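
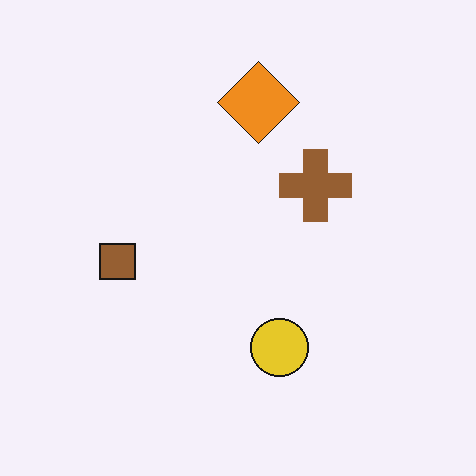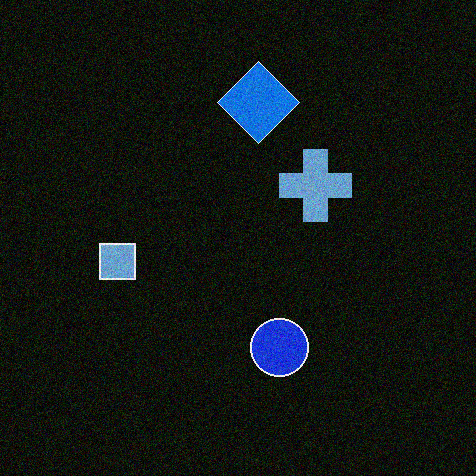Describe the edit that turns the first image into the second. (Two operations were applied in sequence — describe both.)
It was color-inverted (negative), then degraded with moderate additive noise.

The light background has become dark and every shape's color is its complement — a photographic negative. Random speckle covers the whole image, including the flat background.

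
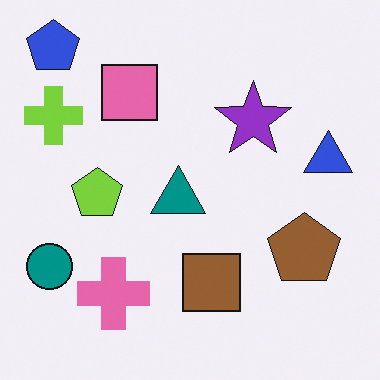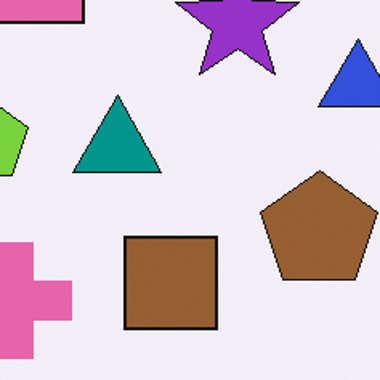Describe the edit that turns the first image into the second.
Cropped slightly and scaled back up.

The visible shapes are larger and the field of view is narrower; shapes near the original edges may be partly or wholly outside the frame — a crop-and-rescale.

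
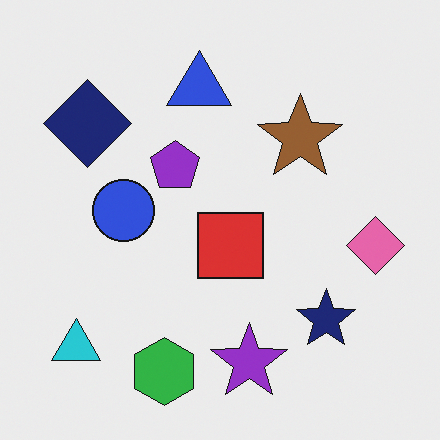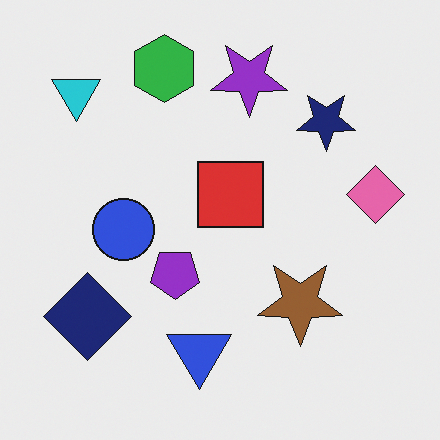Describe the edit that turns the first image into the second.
The transformation is: flipped vertically (top ↔ bottom).

The green hexagon is in the bottom of the first image and the top of the second — shapes on opposite sides of the horizontal midline have swapped in a mirror flip.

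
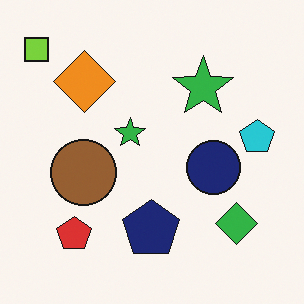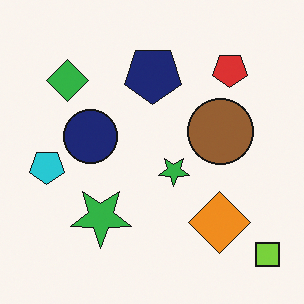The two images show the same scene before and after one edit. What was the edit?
It was rotated 180°.

The lime square sits in the top-left of the first image and the bottom-right of the second — consistent with a whole-image 180° rotation.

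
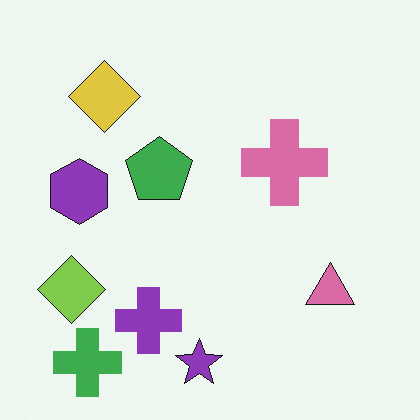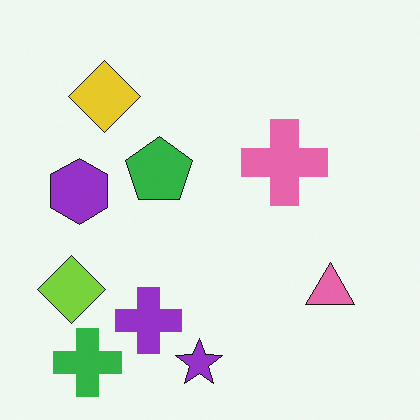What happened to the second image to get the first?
This is the original image slightly desaturated.

All colors are more muted and greyish — a global saturation change.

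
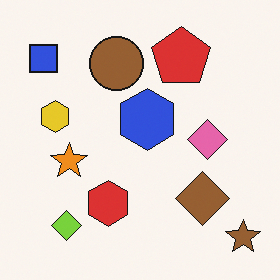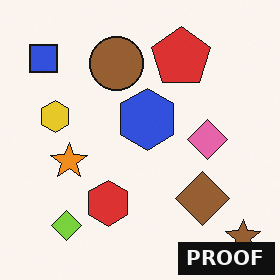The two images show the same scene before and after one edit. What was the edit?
It was watermarked with the text "PROOF" in the lower-right corner.

A dark label reading "PROOF" appears in the lower-right corner.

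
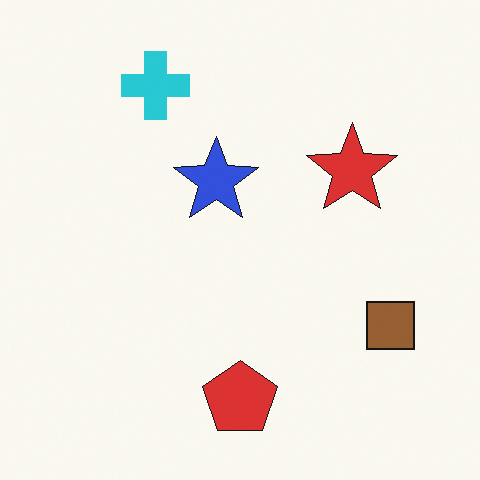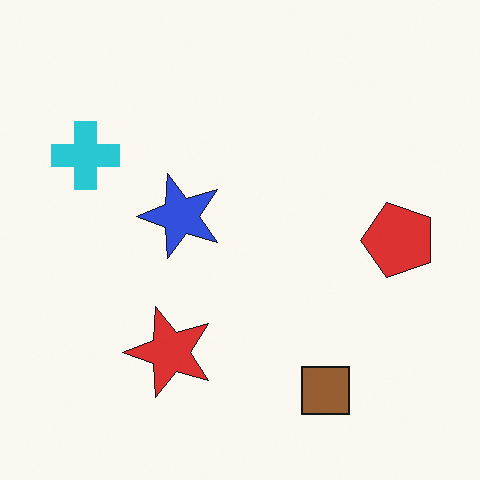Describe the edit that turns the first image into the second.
Transposed (reflected across the top-left ↔ bottom-right diagonal).

Shapes have swapped their row and column positions — what was in the top-right is now in the bottom-left — a diagonal reflection.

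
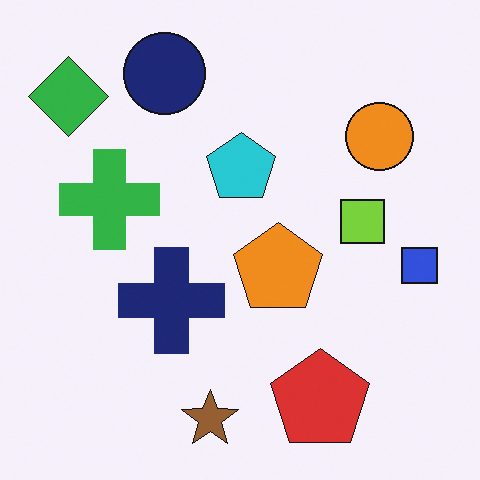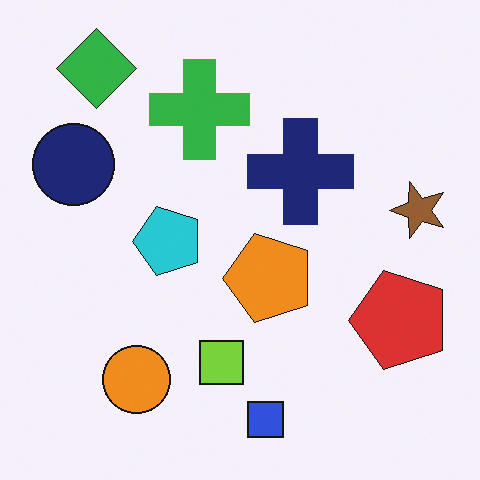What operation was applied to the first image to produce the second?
It was transposed (reflected across the top-left ↔ bottom-right diagonal).

Shapes have swapped their row and column positions — what was in the top-right is now in the bottom-left — a diagonal reflection.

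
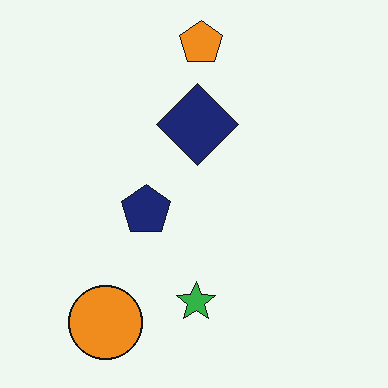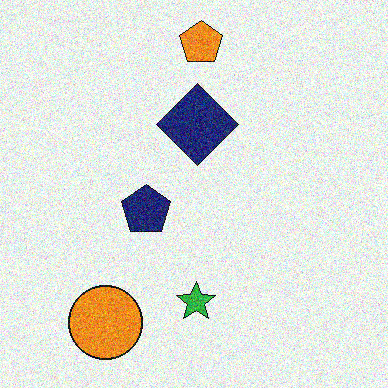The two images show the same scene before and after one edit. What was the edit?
It was degraded with visible gaussian noise.

Random speckle covers the whole image, including the flat background.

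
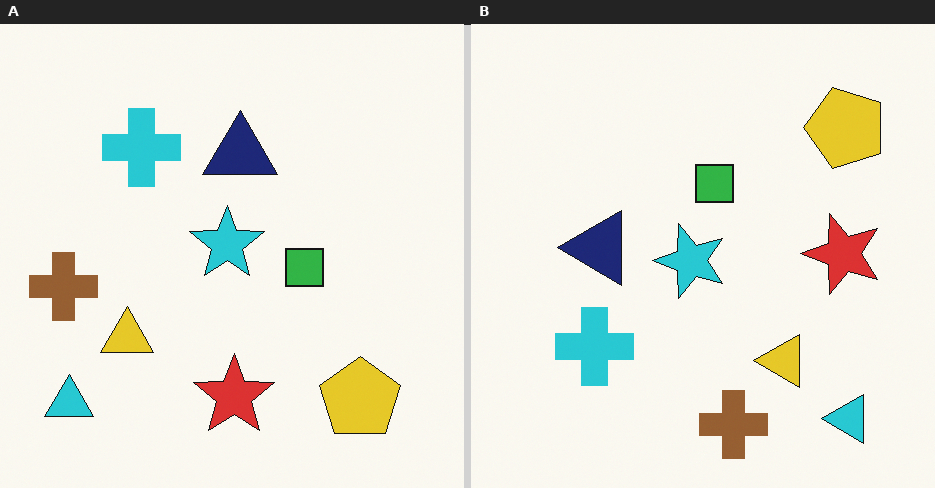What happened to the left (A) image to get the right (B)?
Rotated 90° counter-clockwise.

The cyan triangle sits in the bottom-left of the left (A) image and the bottom-right of the right (B) — consistent with a whole-image 90° counter-clockwise rotation.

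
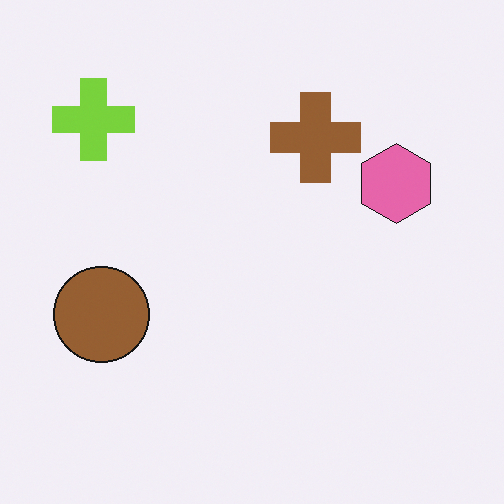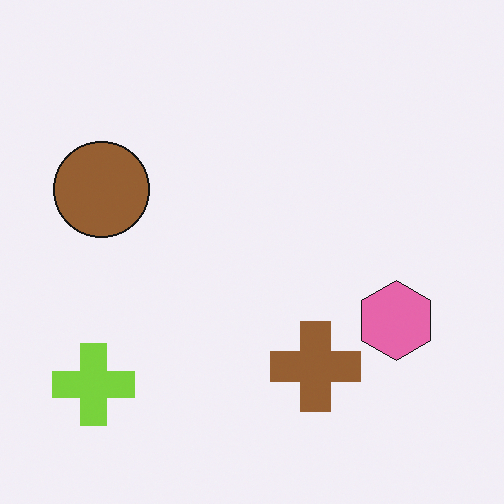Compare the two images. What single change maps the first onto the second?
The image was flipped vertically (top ↔ bottom).

The lime cross is in the top-left of the first image and the bottom-left of the second — shapes on opposite sides of the horizontal midline have swapped in a mirror flip.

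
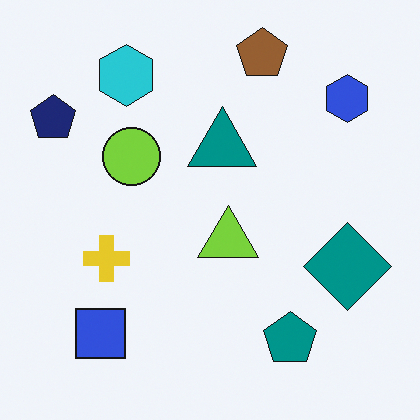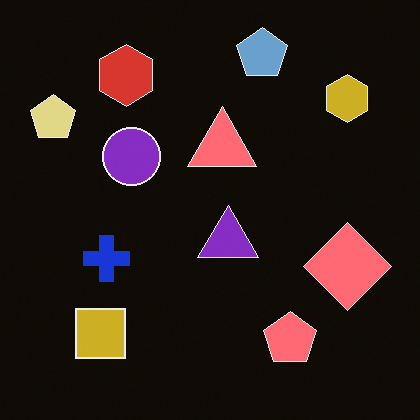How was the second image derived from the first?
Color-inverted (negative).

The light background has become dark and every shape's color is its complement — a photographic negative.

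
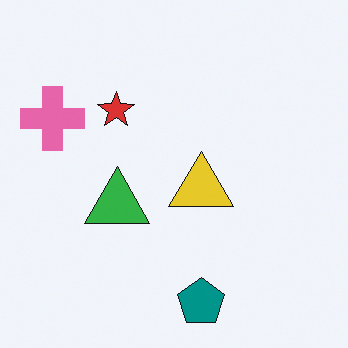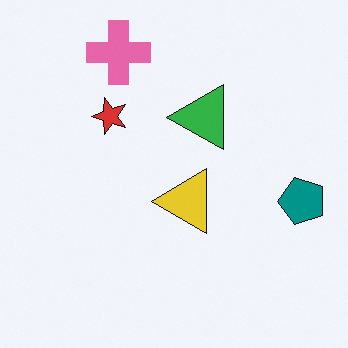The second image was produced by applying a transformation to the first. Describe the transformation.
Transposed (reflected across the top-left ↔ bottom-right diagonal).

Shapes have swapped their row and column positions — what was in the top-right is now in the bottom-left — a diagonal reflection.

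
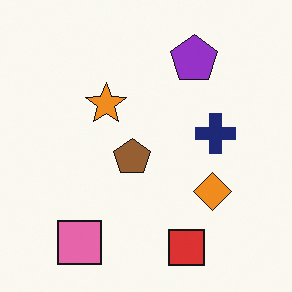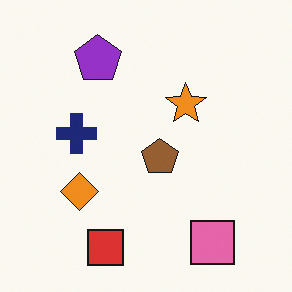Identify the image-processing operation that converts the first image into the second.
This is the original image flipped horizontally (left ↔ right).

The navy cross is in the right of the first image and the left of the second — shapes on opposite sides of the vertical midline have swapped in a mirror flip.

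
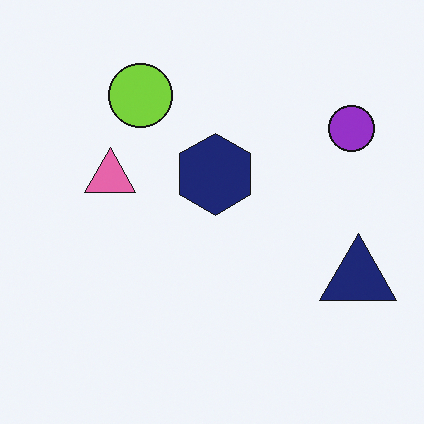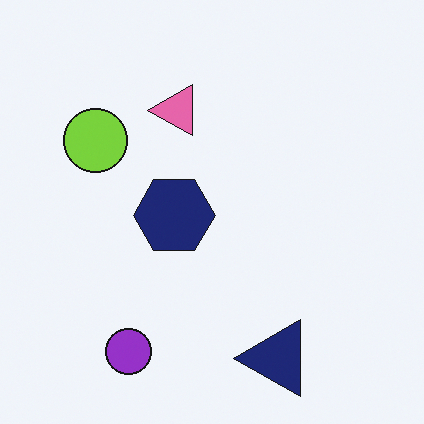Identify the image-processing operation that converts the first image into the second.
The second image is the first transposed (reflected across the top-left ↔ bottom-right diagonal).

Shapes have swapped their row and column positions — what was in the top-right is now in the bottom-left — a diagonal reflection.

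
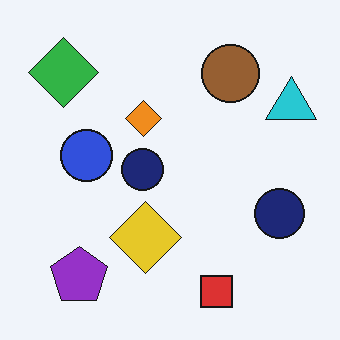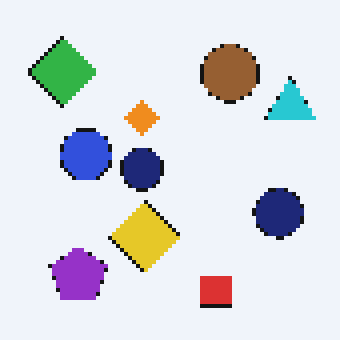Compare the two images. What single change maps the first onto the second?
Mildly pixelated.

Shapes are reduced to large square blocks; fine edges and outlines are lost — a downscale-then-upscale (mosaic) effect.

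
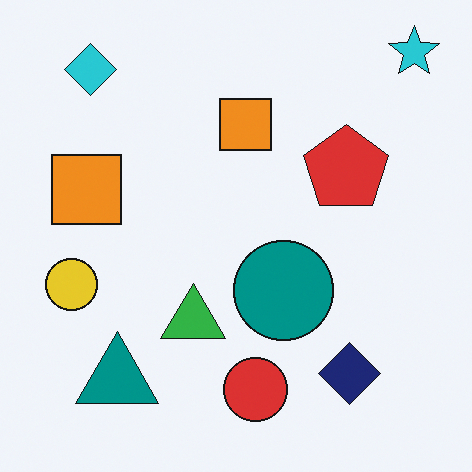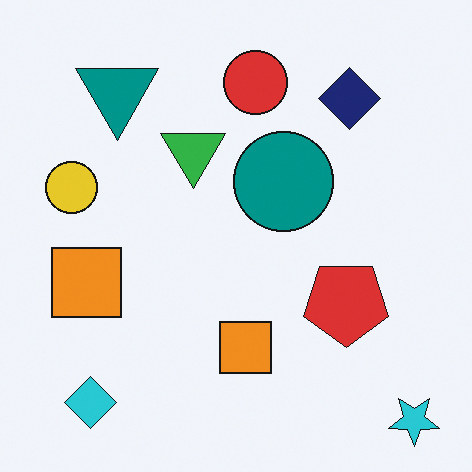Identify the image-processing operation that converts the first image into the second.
Flipped vertically (top ↔ bottom).

The cyan star is in the top-right of the first image and the bottom-right of the second — shapes on opposite sides of the horizontal midline have swapped in a mirror flip.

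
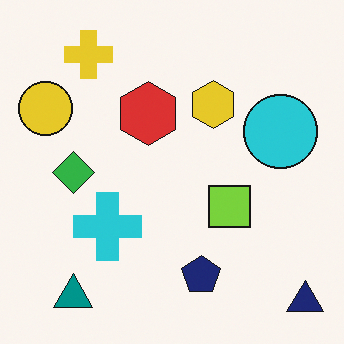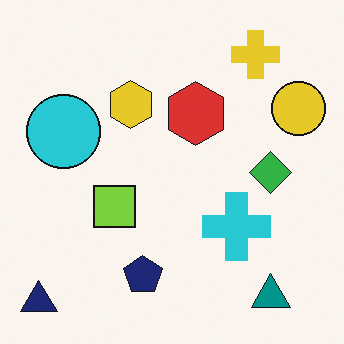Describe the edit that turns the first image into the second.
It was flipped horizontally (left ↔ right).

The navy triangle is in the bottom-right of the first image and the bottom-left of the second — shapes on opposite sides of the vertical midline have swapped in a mirror flip.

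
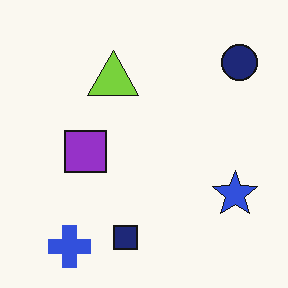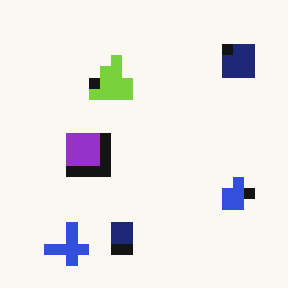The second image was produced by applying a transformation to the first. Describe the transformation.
It was coarsely pixelated.

Shapes are reduced to large square blocks; fine edges and outlines are lost — a downscale-then-upscale (mosaic) effect.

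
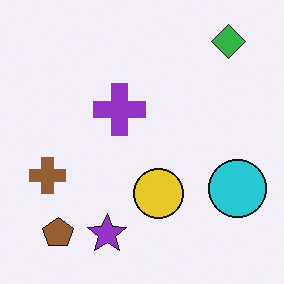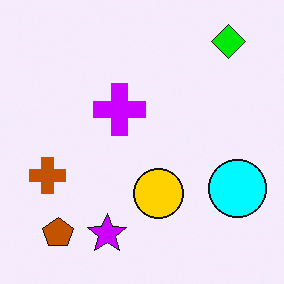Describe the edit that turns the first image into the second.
The second image is the first heavily oversaturated.

All colors are more vivid — a global saturation change.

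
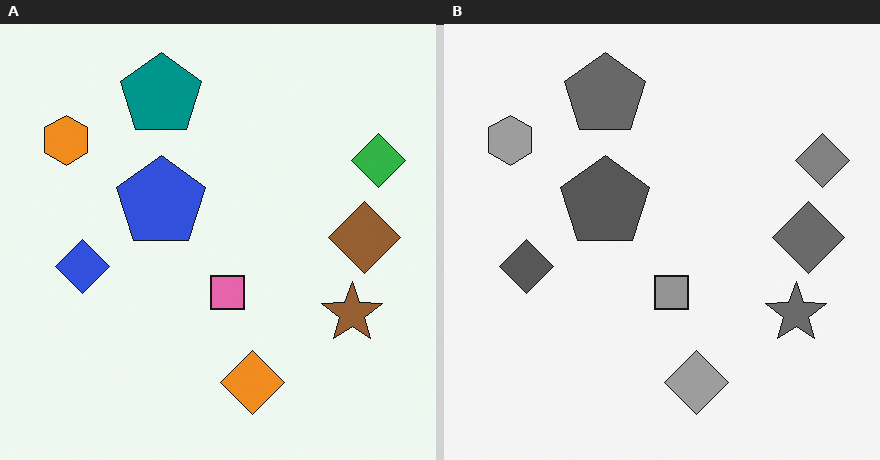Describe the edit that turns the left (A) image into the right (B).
Converted to grayscale.

All color is removed — every shape is now a shade of grey.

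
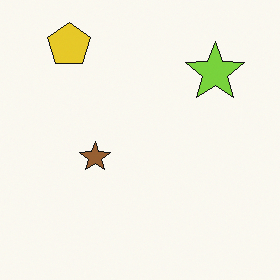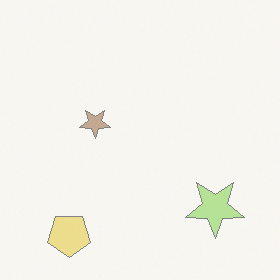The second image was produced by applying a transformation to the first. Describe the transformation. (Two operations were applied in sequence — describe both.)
Flipped vertically (top ↔ bottom), then washed out (contrast reduced).

The yellow pentagon is in the top-left of the first image and the bottom-left of the second — shapes on opposite sides of the horizontal midline have swapped in a mirror flip. Tones are pushed toward mid-grey across the whole image — a global contrast change.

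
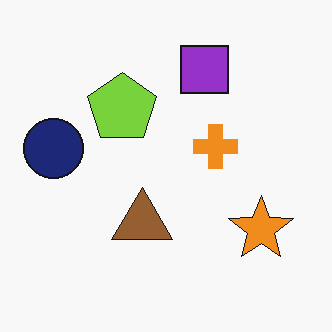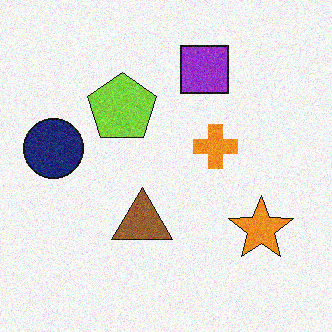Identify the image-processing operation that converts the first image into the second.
Degraded with moderate additive noise.

Random speckle covers the whole image, including the flat background.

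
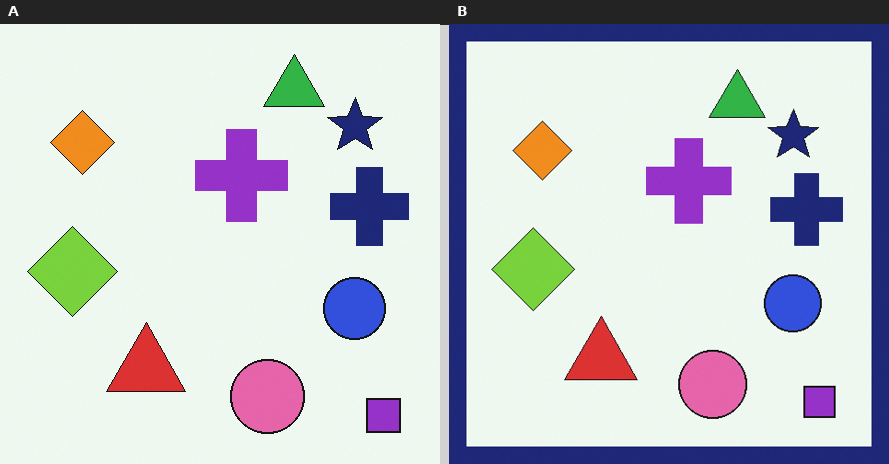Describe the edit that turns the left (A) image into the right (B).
The image was framed with a navy border.

A solid navy frame runs around the edge of the right (B) image, with the content slightly shrunk inside it.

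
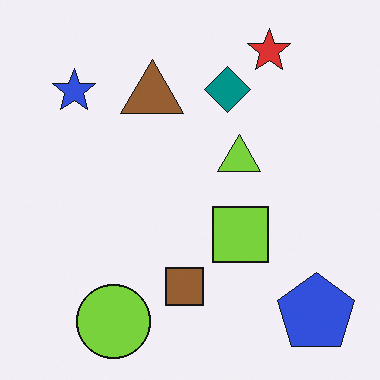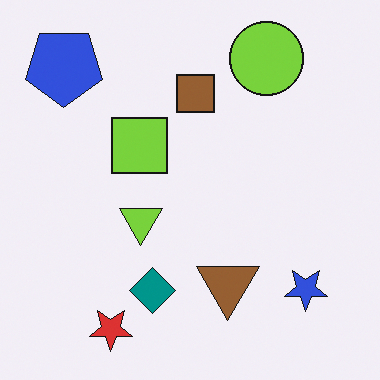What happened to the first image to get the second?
The image was rotated 180°.

The blue pentagon sits in the bottom-right of the first image and the top-left of the second — consistent with a whole-image 180° rotation.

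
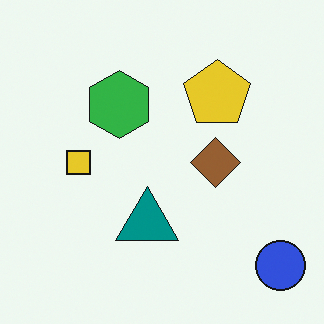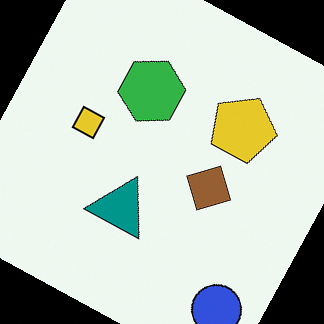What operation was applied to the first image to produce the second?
It was rotated clockwise by a moderate amount.

Every shape is tilted by the same angle and the image corners show triangular fill wedges — a whole-image rotation by a non-right angle.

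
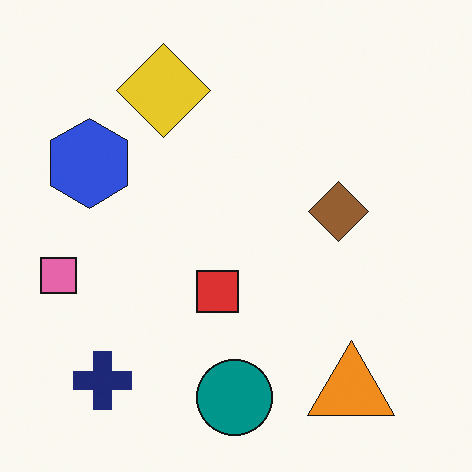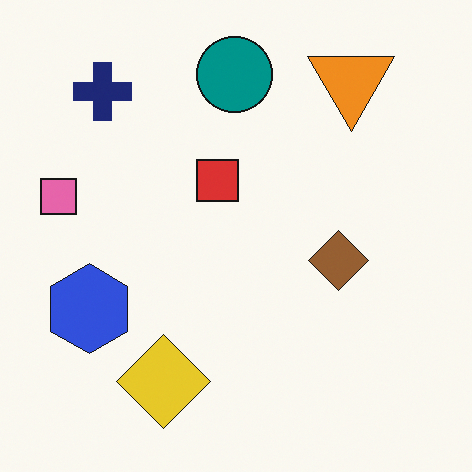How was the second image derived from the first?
It was flipped vertically (top ↔ bottom).

The teal circle is in the bottom of the first image and the top of the second — shapes on opposite sides of the horizontal midline have swapped in a mirror flip.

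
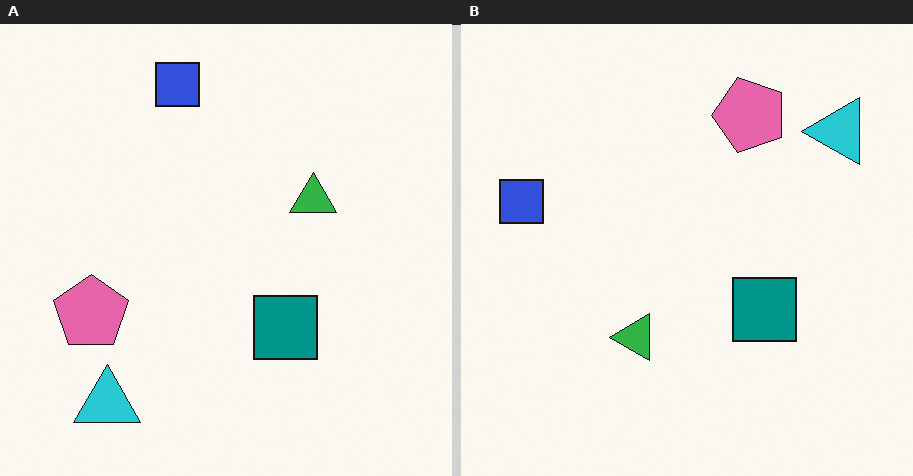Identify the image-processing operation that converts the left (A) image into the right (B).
The right (B) image is the left (A) transposed (reflected across the top-left ↔ bottom-right diagonal).

Shapes have swapped their row and column positions — what was in the top-right is now in the bottom-left — a diagonal reflection.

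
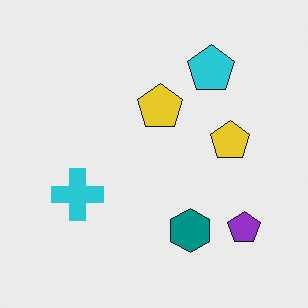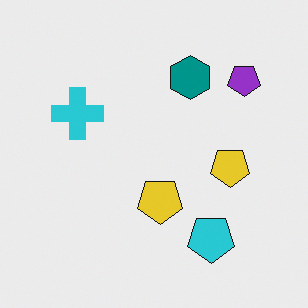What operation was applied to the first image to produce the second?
It was flipped vertically (top ↔ bottom).

The cyan pentagon is in the top-right of the first image and the bottom-right of the second — shapes on opposite sides of the horizontal midline have swapped in a mirror flip.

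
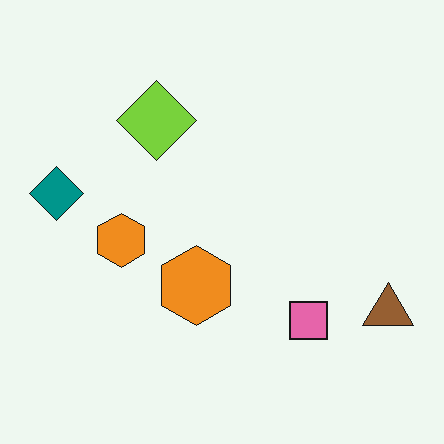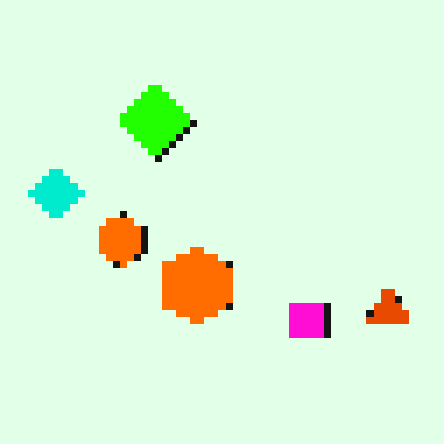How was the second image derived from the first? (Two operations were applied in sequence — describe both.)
This is the original image pixelated into visible square blocks, then made much more vivid (saturation change).

Shapes are reduced to large square blocks; fine edges and outlines are lost — a downscale-then-upscale (mosaic) effect. All colors are more vivid — a global saturation change.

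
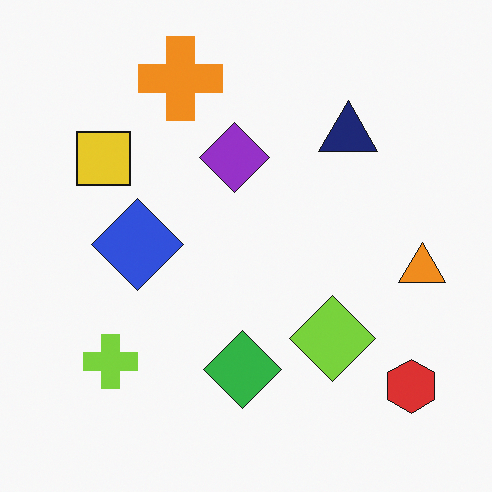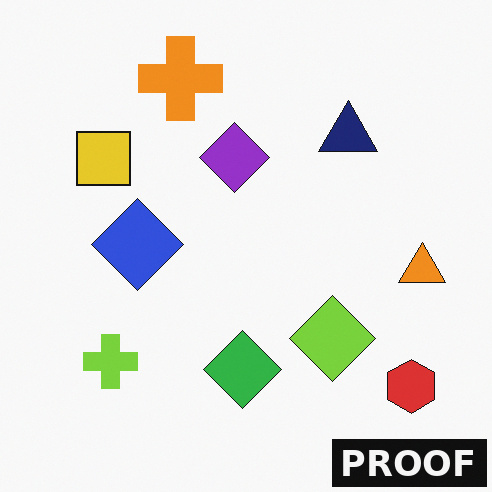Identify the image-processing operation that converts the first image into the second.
This is the original image watermarked with the text "PROOF" in the lower-right corner.

A dark label reading "PROOF" appears in the lower-right corner.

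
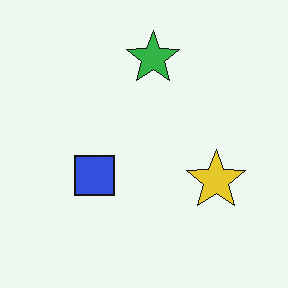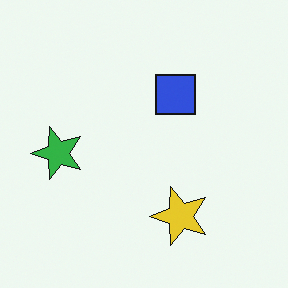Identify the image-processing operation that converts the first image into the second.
The image was transposed (reflected across the top-left ↔ bottom-right diagonal).

Shapes have swapped their row and column positions — what was in the top-right is now in the bottom-left — a diagonal reflection.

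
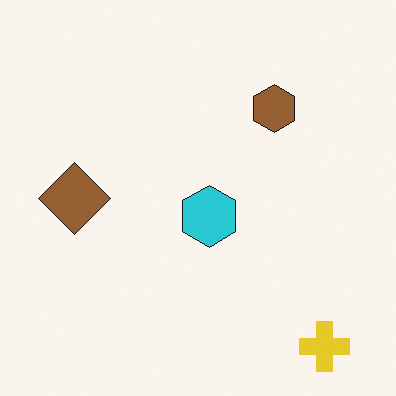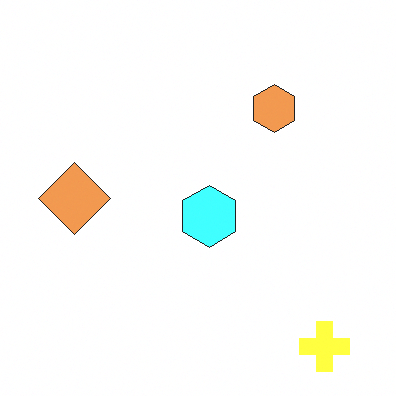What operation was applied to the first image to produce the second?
The image was substantially brightened.

Every pixel — background and shapes alike — is uniformly brightened.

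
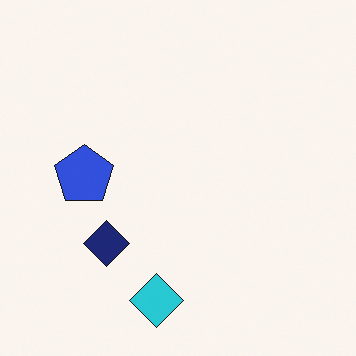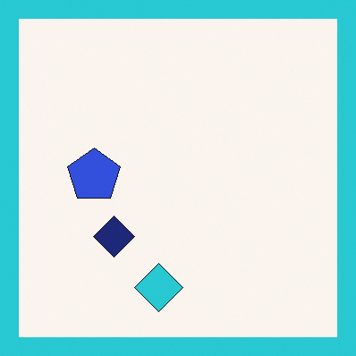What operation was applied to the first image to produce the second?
The image was framed with a cyan border.

A solid cyan frame runs around the edge of the second image, with the content slightly shrunk inside it.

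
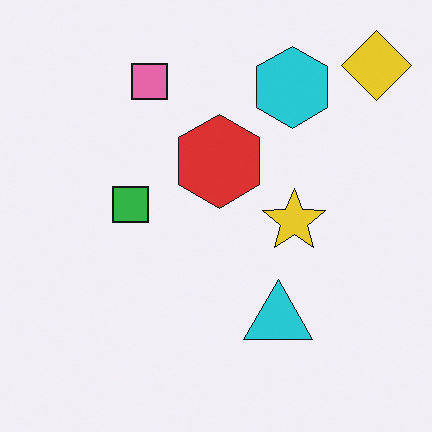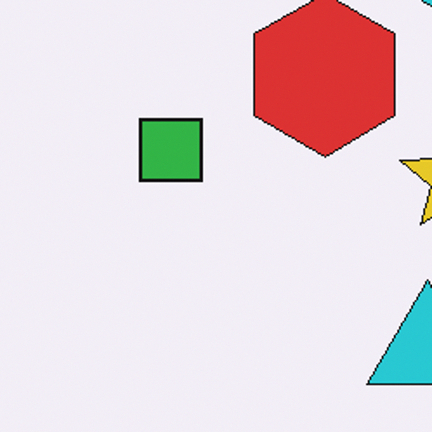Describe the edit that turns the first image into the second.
It was cropped tightly and scaled back up.

The visible shapes are larger and the field of view is narrower; shapes near the original edges may be partly or wholly outside the frame — a crop-and-rescale.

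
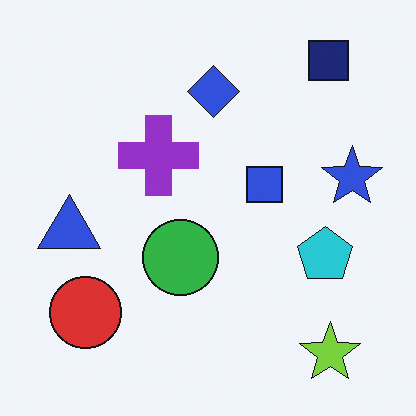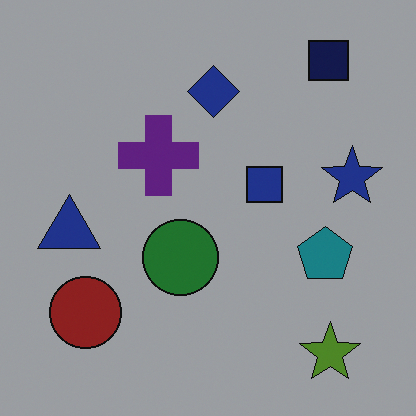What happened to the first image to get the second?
The image was substantially darkened.

Every pixel — background and shapes alike — is uniformly darkened.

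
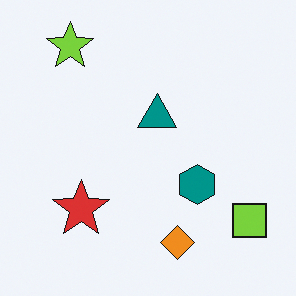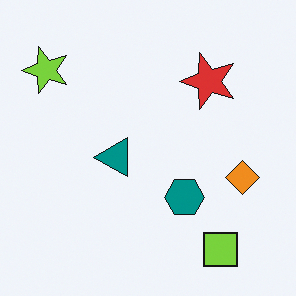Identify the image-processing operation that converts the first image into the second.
The second image is the first transposed (reflected across the top-left ↔ bottom-right diagonal).

Shapes have swapped their row and column positions — what was in the top-right is now in the bottom-left — a diagonal reflection.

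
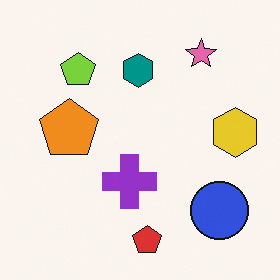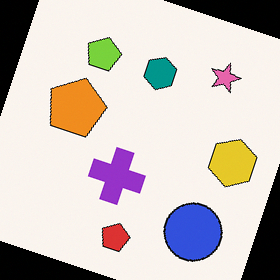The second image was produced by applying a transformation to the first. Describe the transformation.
Rotated clockwise by a moderate amount.

Every shape is tilted by the same angle and the image corners show triangular fill wedges — a whole-image rotation by a non-right angle.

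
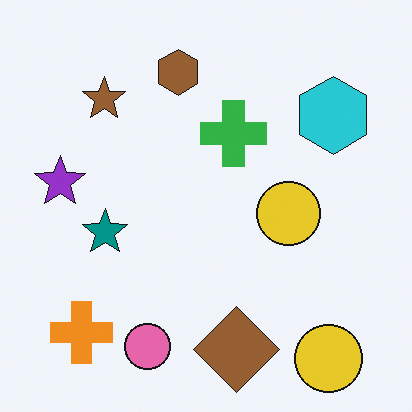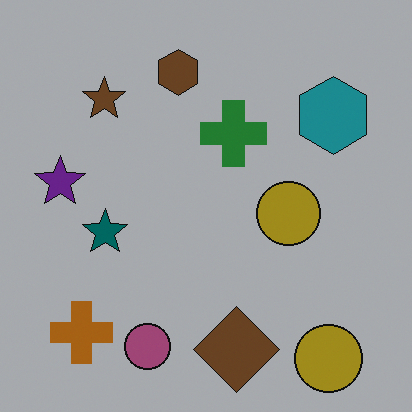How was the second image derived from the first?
The second image is the first darkened a lot.

Every pixel — background and shapes alike — is uniformly darkened.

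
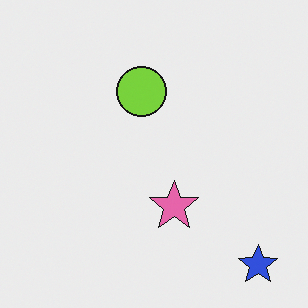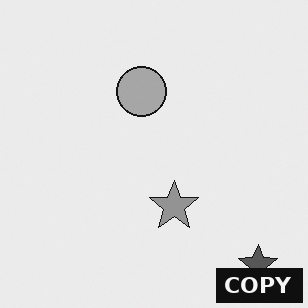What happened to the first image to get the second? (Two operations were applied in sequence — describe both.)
The transformation is: converted to grayscale, then watermarked with the text "COPY" in the lower-right corner.

All color is removed — every shape is now a shade of grey. A dark label reading "COPY" appears in the lower-right corner.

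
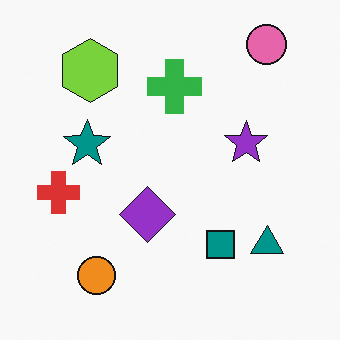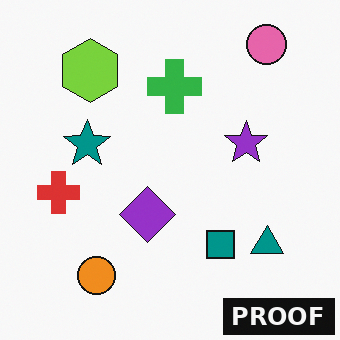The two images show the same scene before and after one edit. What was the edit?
It was watermarked with the text "PROOF" in the lower-right corner.

A dark label reading "PROOF" appears in the lower-right corner.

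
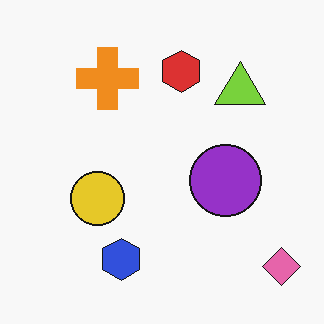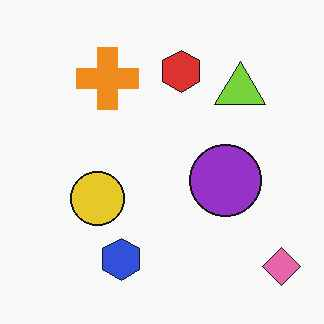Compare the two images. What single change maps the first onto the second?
The transformation is: given moderate JPEG compression.

Blocky 8×8 compression artifacts appear around shape edges and the flat background shows ringing — characteristic JPEG degradation.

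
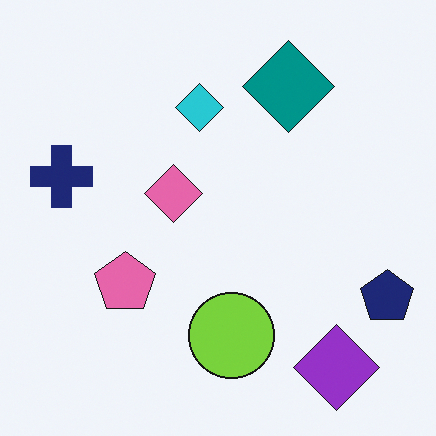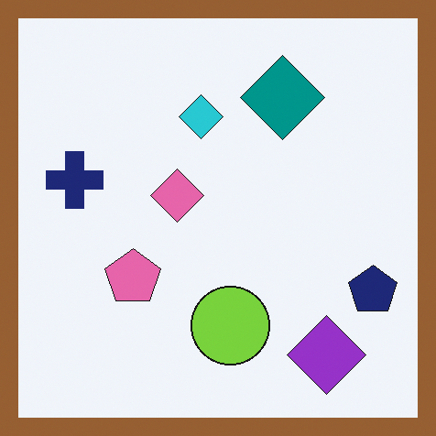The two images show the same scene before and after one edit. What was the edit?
Framed with a brown border.

A solid brown frame runs around the edge of the second image, with the content slightly shrunk inside it.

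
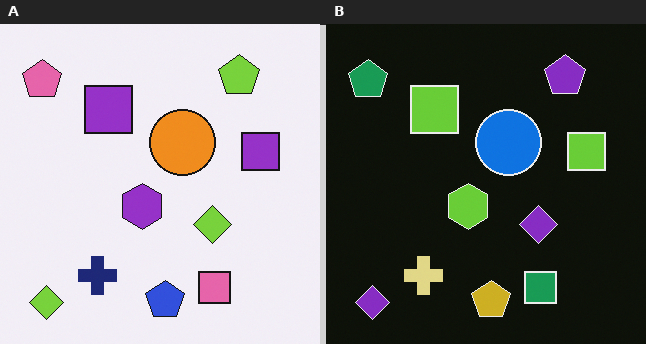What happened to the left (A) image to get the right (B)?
Color-inverted (negative).

The light background has become dark and every shape's color is its complement — a photographic negative.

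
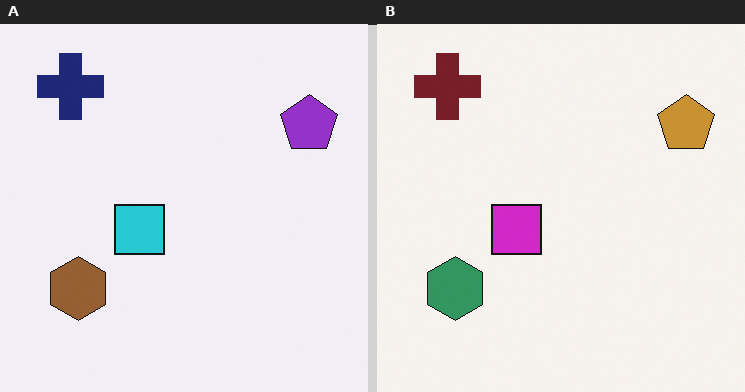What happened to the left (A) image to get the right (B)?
The right (B) image is the left (A) hue-shifted noticeably.

Every shape's color has rotated by the same amount around the hue wheel — a uniform hue shift.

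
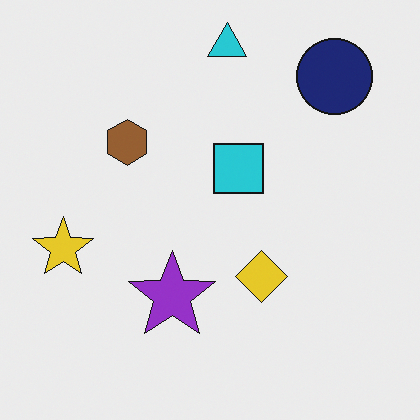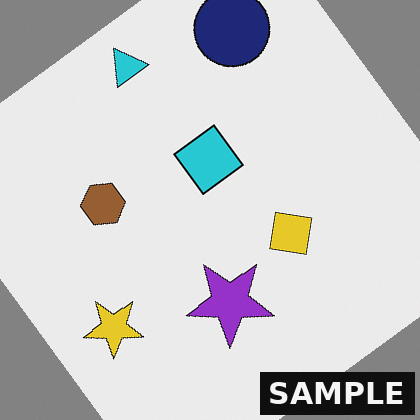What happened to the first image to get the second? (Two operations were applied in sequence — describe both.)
Rotated counter-clockwise by a large amount — several tens of degrees, then watermarked with the text "SAMPLE" in the lower-right corner.

Every shape is tilted by the same angle and the image corners show triangular fill wedges — a whole-image rotation by a non-right angle. A dark label reading "SAMPLE" appears in the lower-right corner.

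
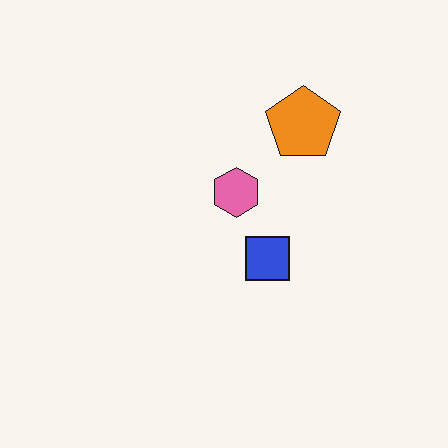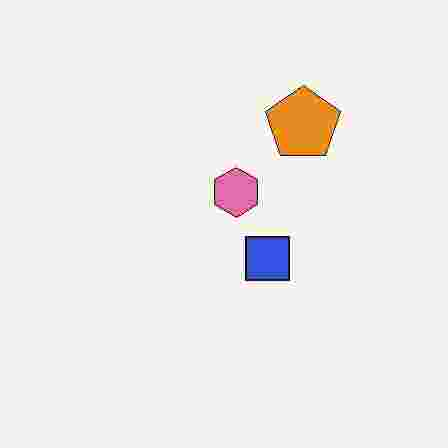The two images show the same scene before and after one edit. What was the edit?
The transformation is: degraded with heavy JPEG compression.

Blocky 8×8 compression artifacts appear around shape edges and the flat background shows ringing — characteristic JPEG degradation.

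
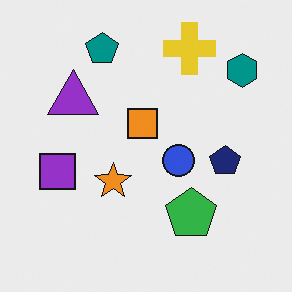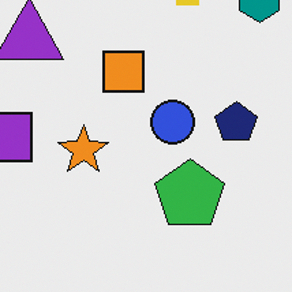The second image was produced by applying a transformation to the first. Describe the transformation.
Cropped to a modestly smaller region and rescaled.

The visible shapes are larger and the field of view is narrower; shapes near the original edges may be partly or wholly outside the frame — a crop-and-rescale.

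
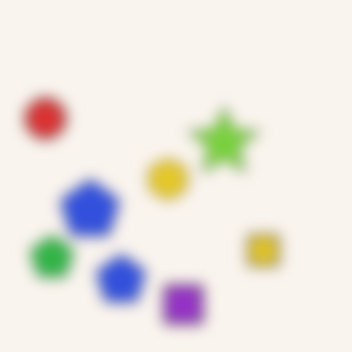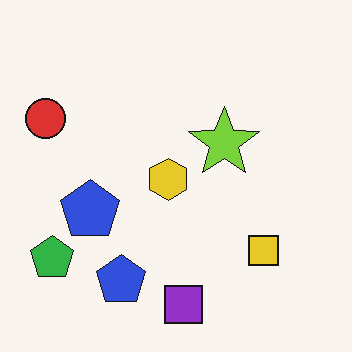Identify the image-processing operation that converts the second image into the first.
Strongly gaussian-blurred.

Shape edges and outlines are uniformly softened across the whole image.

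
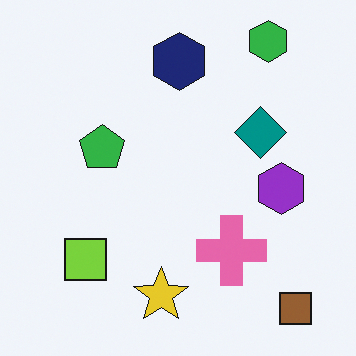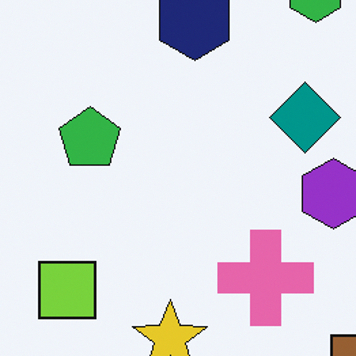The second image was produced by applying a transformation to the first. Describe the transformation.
This is the original image cropped to a modestly smaller region and rescaled.

The visible shapes are larger and the field of view is narrower; shapes near the original edges may be partly or wholly outside the frame — a crop-and-rescale.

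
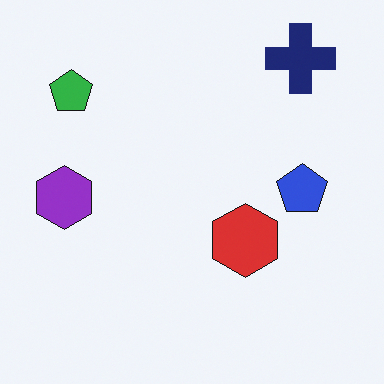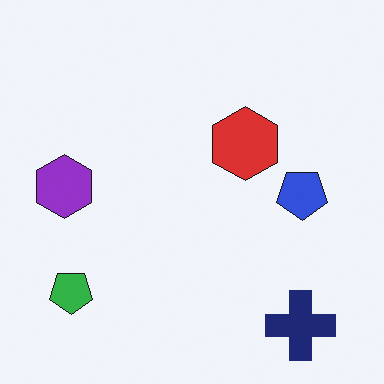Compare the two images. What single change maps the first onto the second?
The second image is the first flipped vertically (top ↔ bottom).

The navy cross is in the top-right of the first image and the bottom-right of the second — shapes on opposite sides of the horizontal midline have swapped in a mirror flip.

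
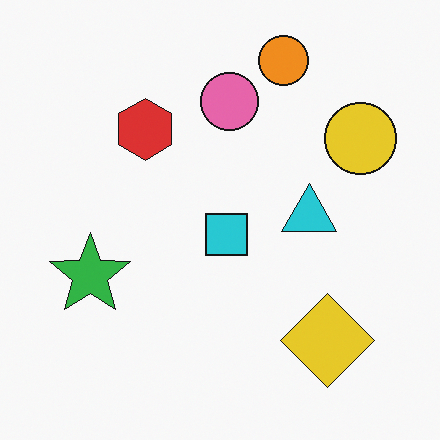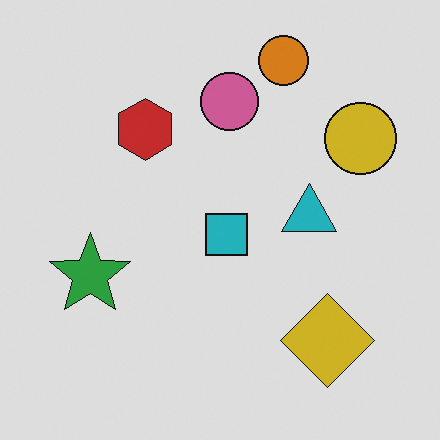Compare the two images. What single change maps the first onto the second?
This is the original image darkened a little.

Every pixel — background and shapes alike — is uniformly darkened.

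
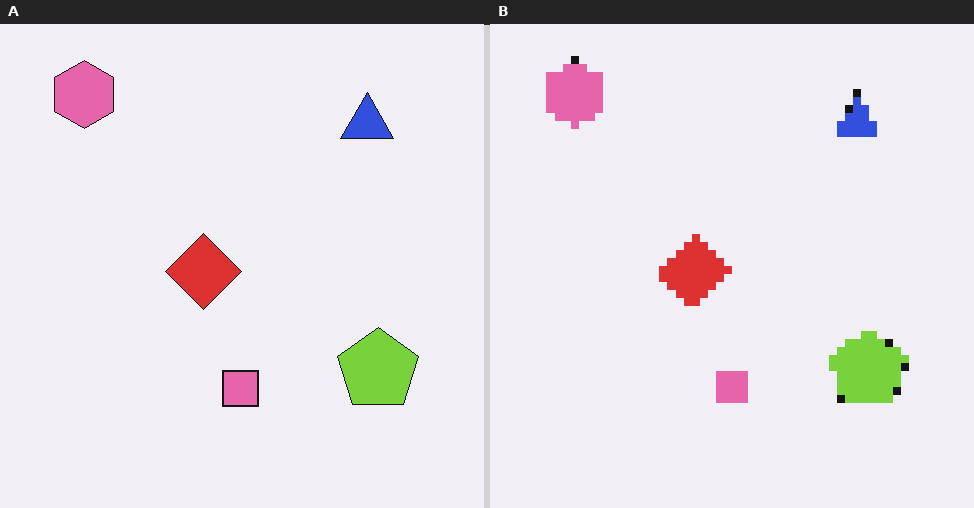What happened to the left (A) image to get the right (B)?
This is the original image pixelated into visible square blocks.

Shapes are reduced to large square blocks; fine edges and outlines are lost — a downscale-then-upscale (mosaic) effect.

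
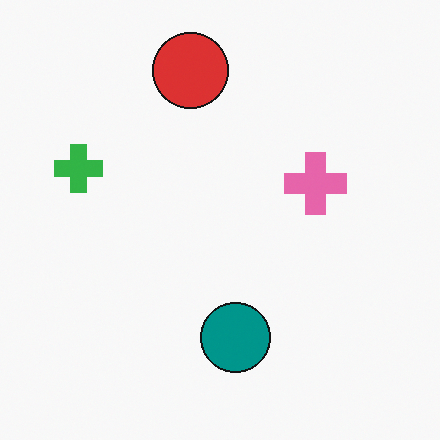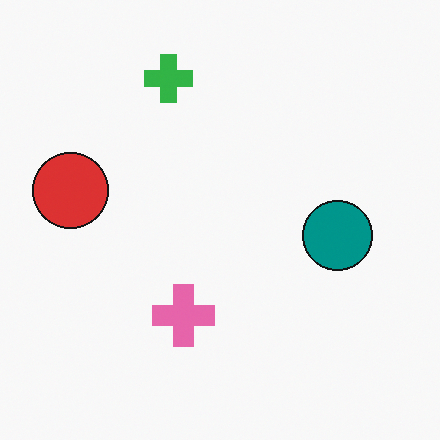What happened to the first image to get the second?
It was transposed (reflected across the top-left ↔ bottom-right diagonal).

Shapes have swapped their row and column positions — what was in the top-right is now in the bottom-left — a diagonal reflection.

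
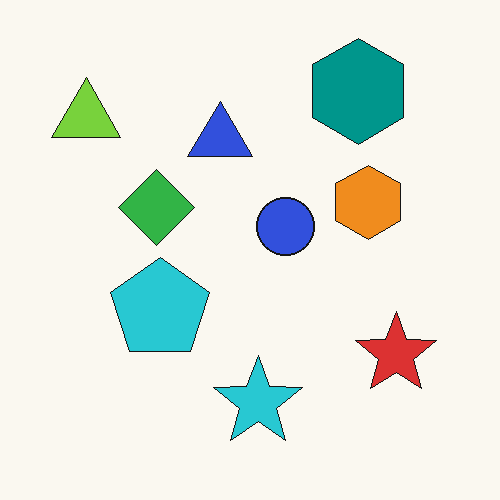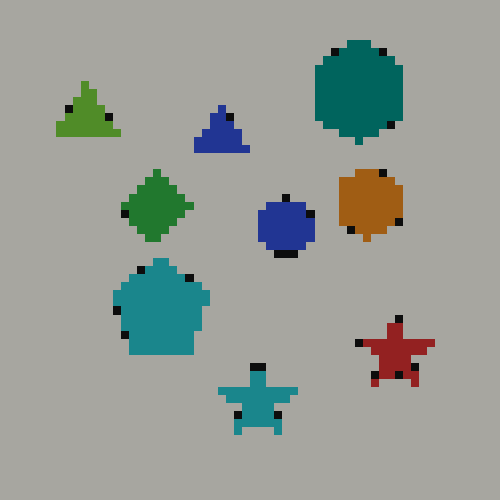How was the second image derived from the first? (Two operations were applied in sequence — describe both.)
This is the original image noticeably darkened, then pixelated into visible square blocks.

Every pixel — background and shapes alike — is uniformly darkened. Shapes are reduced to large square blocks; fine edges and outlines are lost — a downscale-then-upscale (mosaic) effect.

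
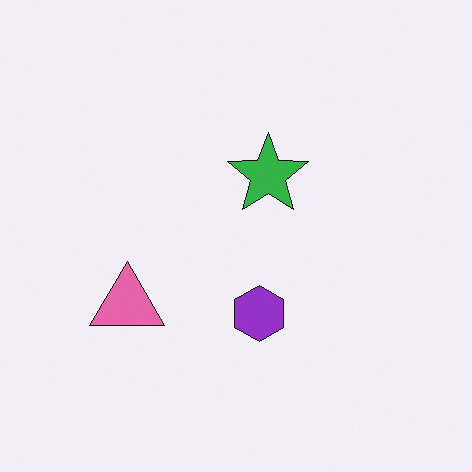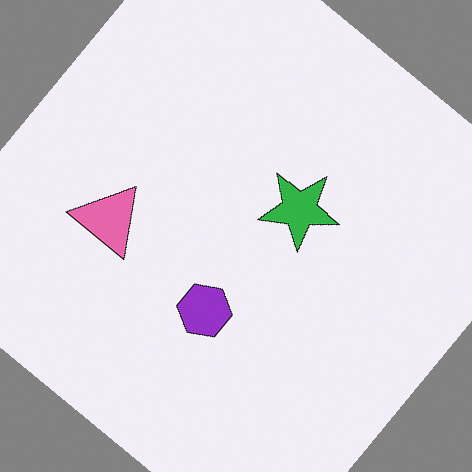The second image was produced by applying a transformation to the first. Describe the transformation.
This is the original image rotated clockwise by a large amount — several tens of degrees.

Every shape is tilted by the same angle and the image corners show triangular fill wedges — a whole-image rotation by a non-right angle.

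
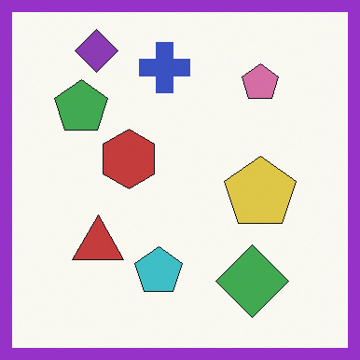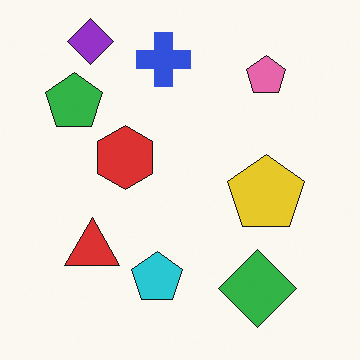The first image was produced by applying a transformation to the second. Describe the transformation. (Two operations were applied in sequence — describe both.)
This is the original image slightly desaturated, then framed with a purple border.

All colors are more muted and greyish — a global saturation change. A solid purple frame runs around the edge of the first image, with the content slightly shrunk inside it.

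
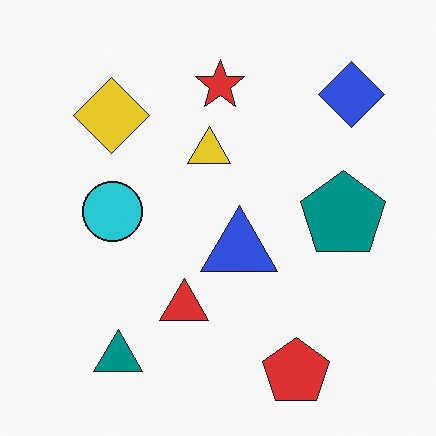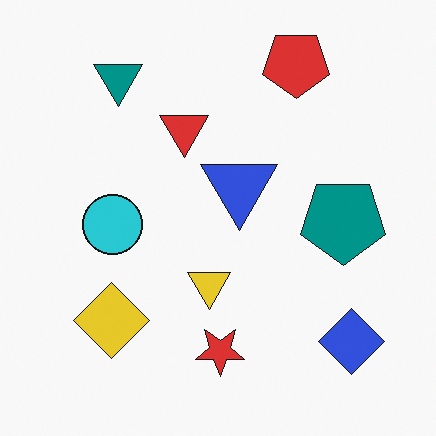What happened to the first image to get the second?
Flipped vertically (top ↔ bottom).

The red pentagon is in the bottom-right of the first image and the top-right of the second — shapes on opposite sides of the horizontal midline have swapped in a mirror flip.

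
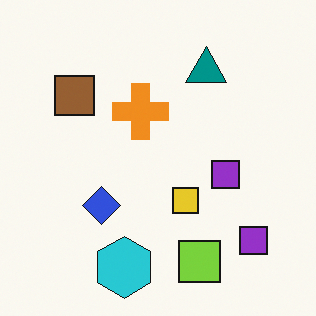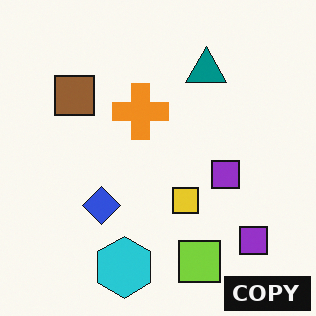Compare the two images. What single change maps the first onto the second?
This is the original image watermarked with the text "COPY" in the lower-right corner.

A dark label reading "COPY" appears in the lower-right corner.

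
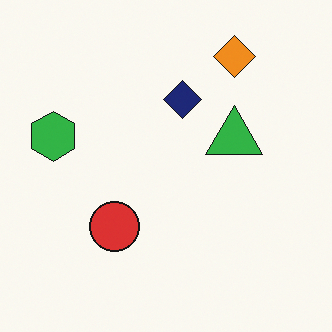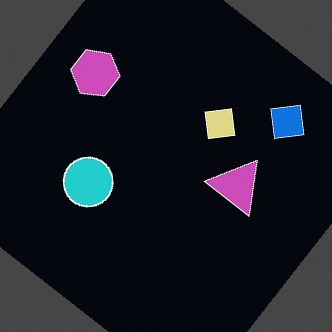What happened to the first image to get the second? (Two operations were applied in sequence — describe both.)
It was color-inverted (negative), then rotated clockwise by a large amount — several tens of degrees.

The light background has become dark and every shape's color is its complement — a photographic negative. Every shape is tilted by the same angle and the image corners show triangular fill wedges — a whole-image rotation by a non-right angle.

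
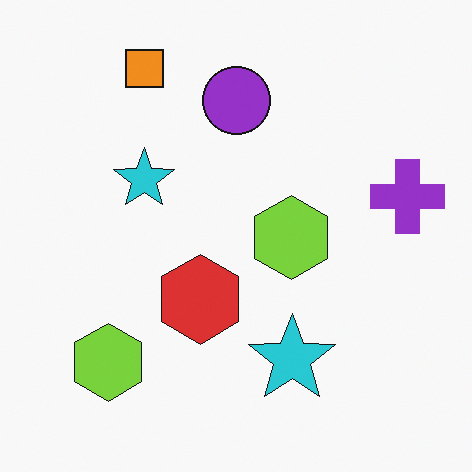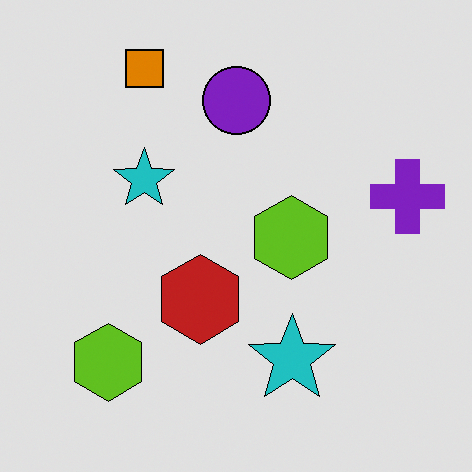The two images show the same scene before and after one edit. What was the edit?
Posterized to a reduced palette.

Each flat color has snapped to a coarser quantized level — most visibly, the near-white background has dropped to a flat grey.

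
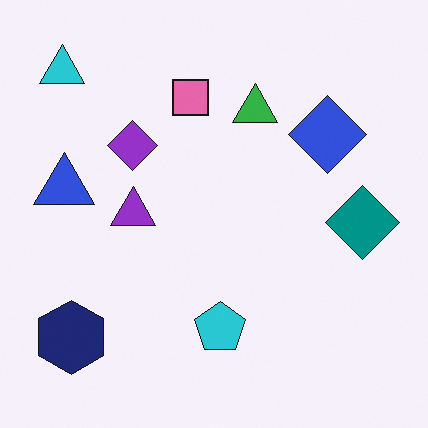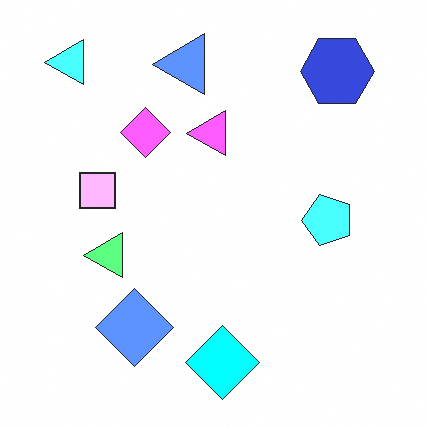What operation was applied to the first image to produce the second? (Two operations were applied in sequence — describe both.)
The second image is the first noticeably brightened, then transposed (reflected across the top-left ↔ bottom-right diagonal).

Every pixel — background and shapes alike — is uniformly brightened. Shapes have swapped their row and column positions — what was in the top-right is now in the bottom-left — a diagonal reflection.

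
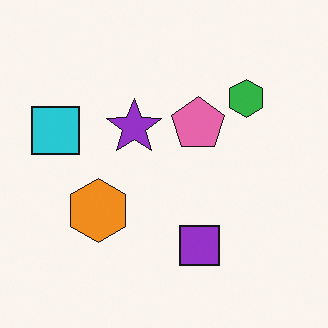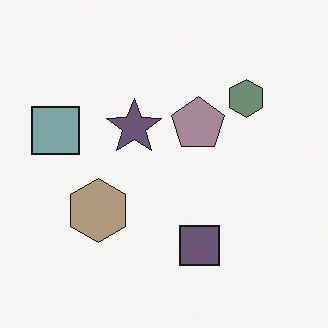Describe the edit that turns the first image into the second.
This is the original image made much more muted (saturation change).

All colors are more muted and greyish — a global saturation change.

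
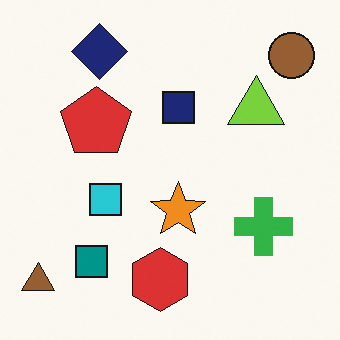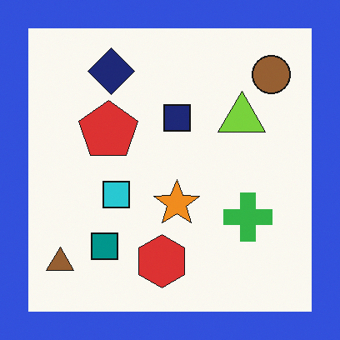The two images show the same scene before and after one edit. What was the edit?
This is the original image framed with a blue border.

A solid blue frame runs around the edge of the second image, with the content slightly shrunk inside it.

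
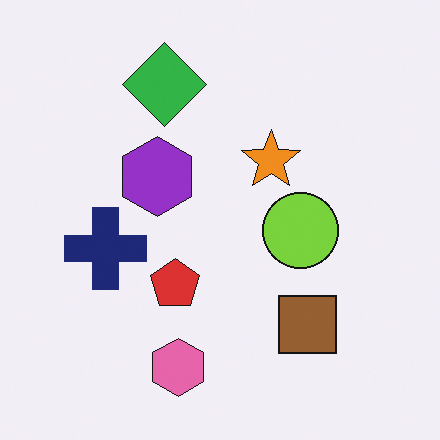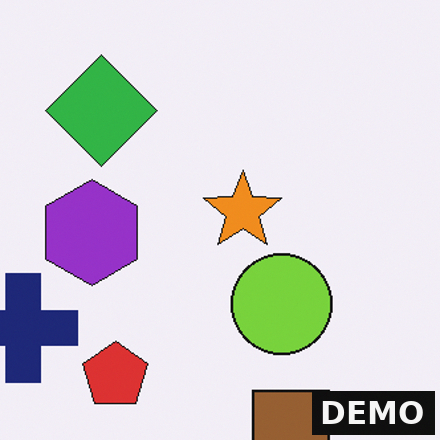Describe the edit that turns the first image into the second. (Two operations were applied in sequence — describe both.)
It was cropped slightly and scaled back up, then watermarked with the text "DEMO" in the lower-right corner.

The visible shapes are larger and the field of view is narrower; shapes near the original edges may be partly or wholly outside the frame — a crop-and-rescale. A dark label reading "DEMO" appears in the lower-right corner.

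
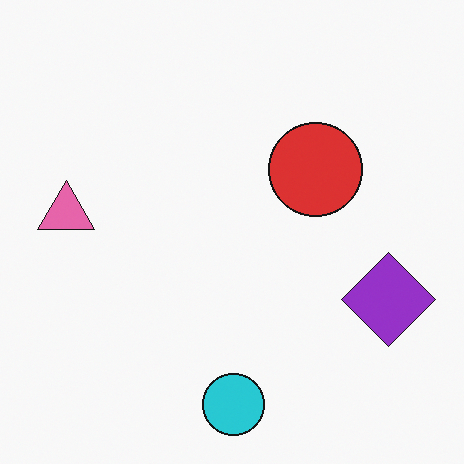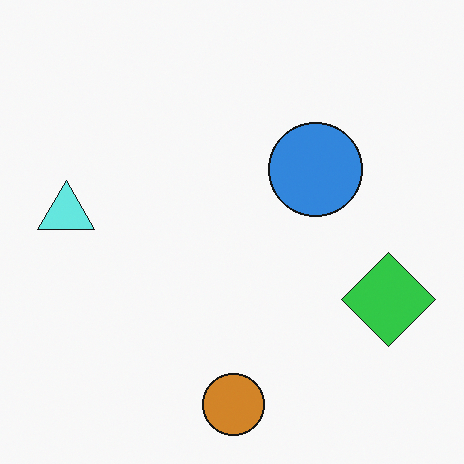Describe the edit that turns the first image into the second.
The transformation is: hue-shifted by a large amount.

Every shape's color has rotated by the same amount around the hue wheel — a uniform hue shift.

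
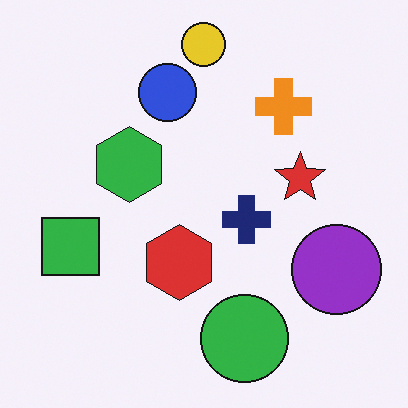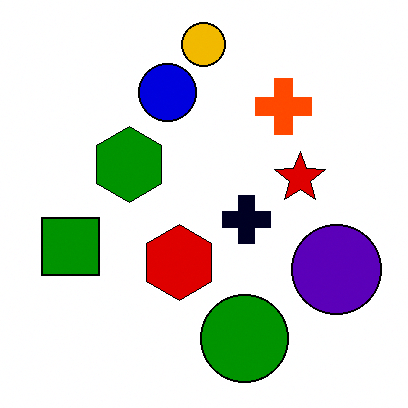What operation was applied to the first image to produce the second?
The transformation is: boosted in contrast.

Tones are pushed away from mid-grey across the whole image — a global contrast change.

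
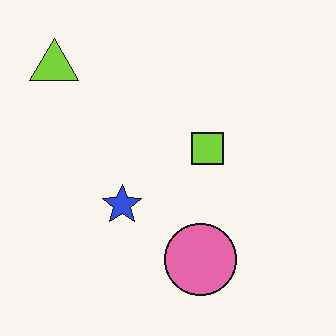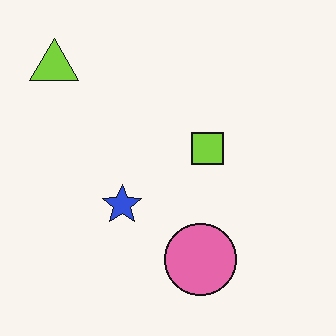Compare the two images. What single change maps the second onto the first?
The image was JPEG-compressed with visible artifacts.

Blocky 8×8 compression artifacts appear around shape edges and the flat background shows ringing — characteristic JPEG degradation.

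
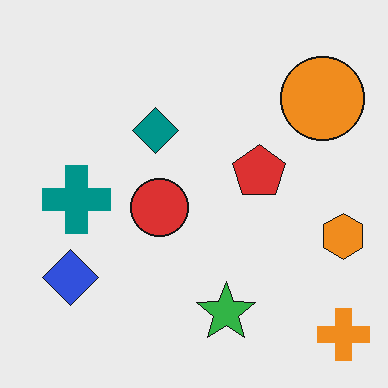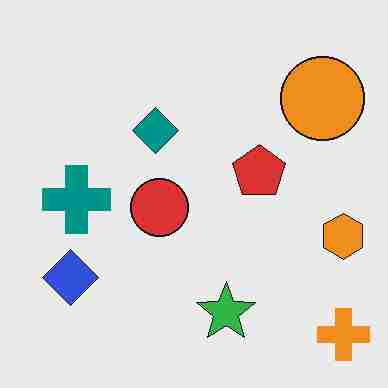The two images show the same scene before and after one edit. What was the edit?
The image was heavily JPEG-compressed with obvious blocking artifacts.

Blocky 8×8 compression artifacts appear around shape edges and the flat background shows ringing — characteristic JPEG degradation.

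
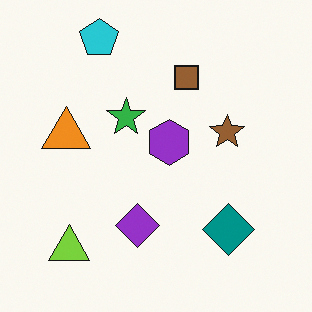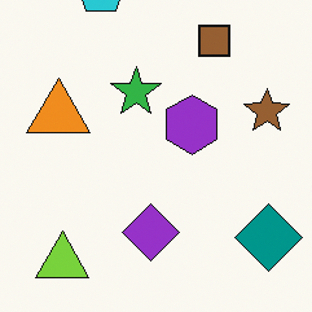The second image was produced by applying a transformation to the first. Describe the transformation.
Cropped to a modestly smaller region and rescaled.

The visible shapes are larger and the field of view is narrower; shapes near the original edges may be partly or wholly outside the frame — a crop-and-rescale.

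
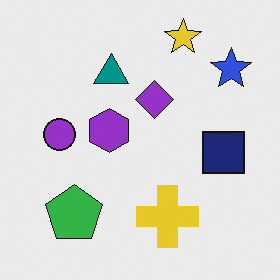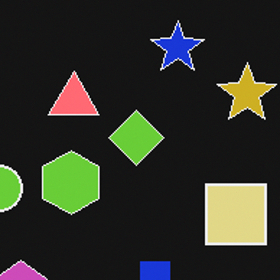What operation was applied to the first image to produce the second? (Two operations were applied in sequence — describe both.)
The transformation is: cropped slightly and scaled back up, then color-inverted (negative).

The visible shapes are larger and the field of view is narrower; shapes near the original edges may be partly or wholly outside the frame — a crop-and-rescale. The light background has become dark and every shape's color is its complement — a photographic negative.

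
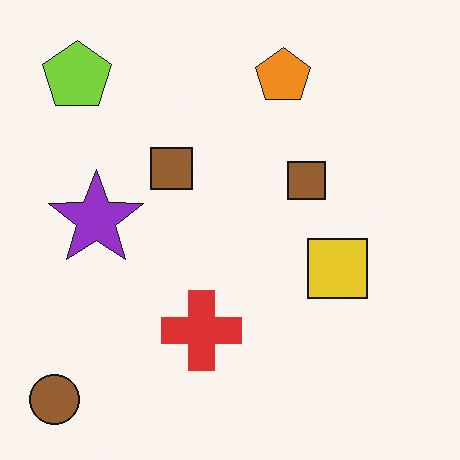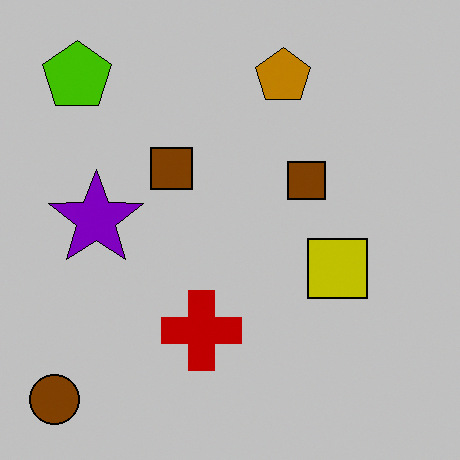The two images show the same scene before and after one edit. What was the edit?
The transformation is: aggressively posterized.

Each flat color has snapped to a coarser quantized level — most visibly, the near-white background has dropped to a flat grey.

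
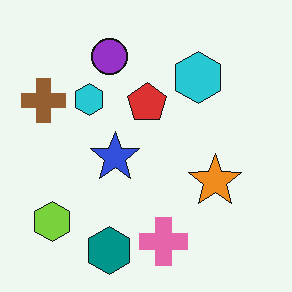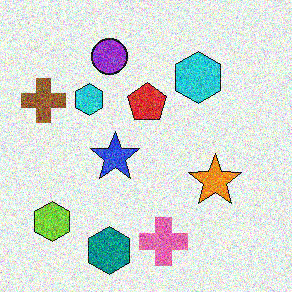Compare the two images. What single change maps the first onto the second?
The second image is the first degraded with a thick layer of grain.

Random speckle covers the whole image, including the flat background.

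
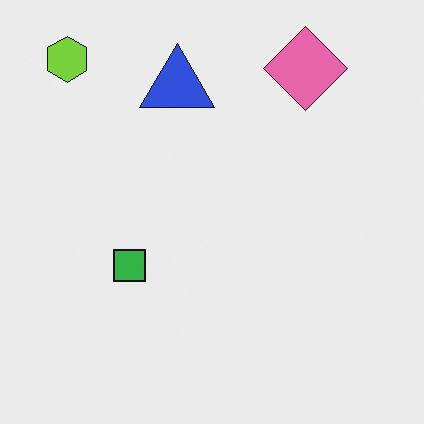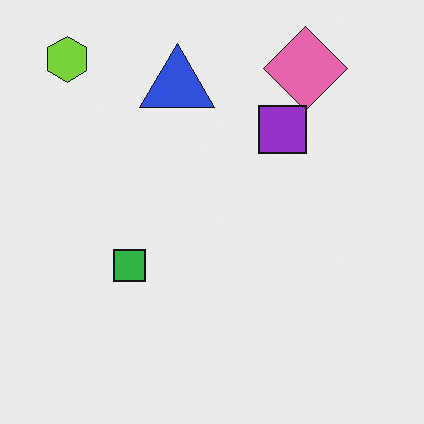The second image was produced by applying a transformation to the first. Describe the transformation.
This is the original image overlaid with an additional purple square.

A purple square appears in the second image that is absent from the first.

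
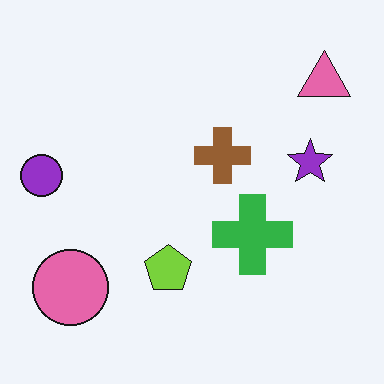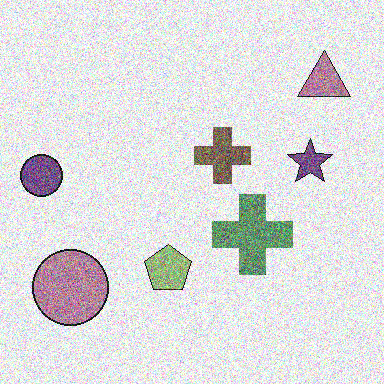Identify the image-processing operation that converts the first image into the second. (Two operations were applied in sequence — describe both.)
The second image is the first heavily desaturated, then degraded with heavy additive noise.

All colors are more muted and greyish — a global saturation change. Random speckle covers the whole image, including the flat background.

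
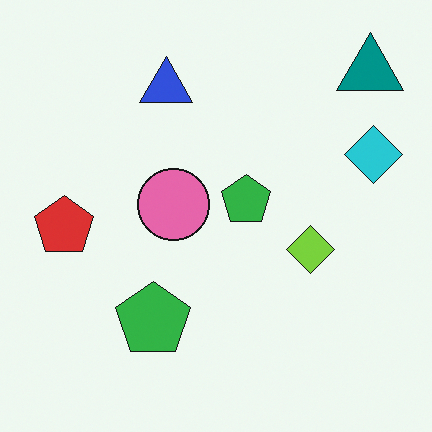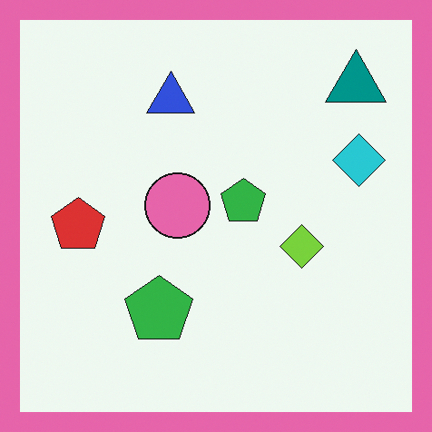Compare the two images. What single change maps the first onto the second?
The second image is the first framed with a pink border.

A solid pink frame runs around the edge of the second image, with the content slightly shrunk inside it.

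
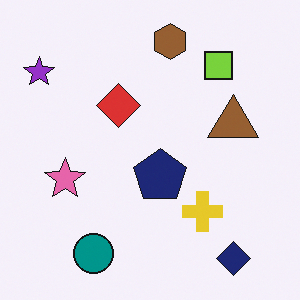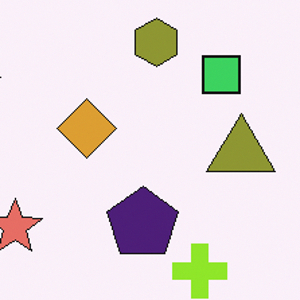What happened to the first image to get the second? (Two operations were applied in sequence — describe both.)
Hue-shifted slightly, then cropped to a modestly smaller region and rescaled.

Every shape's color has rotated by the same amount around the hue wheel — a uniform hue shift. The visible shapes are larger and the field of view is narrower; shapes near the original edges may be partly or wholly outside the frame — a crop-and-rescale.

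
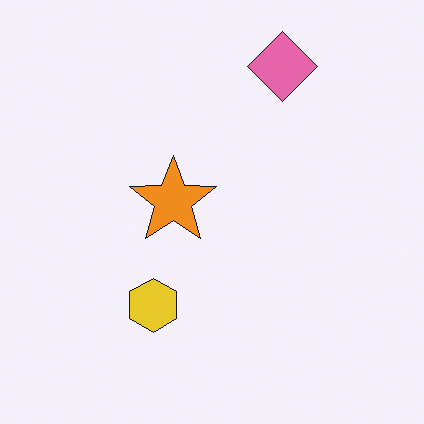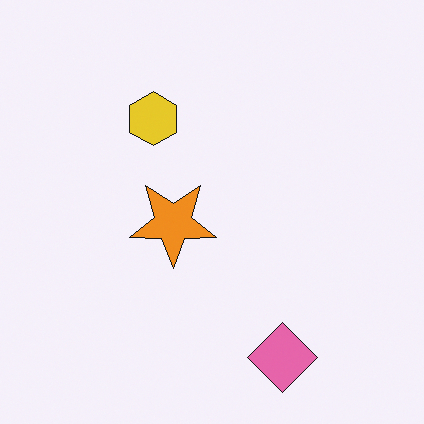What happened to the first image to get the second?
It was flipped vertically (top ↔ bottom).

The pink diamond is in the top of the first image and the bottom of the second — shapes on opposite sides of the horizontal midline have swapped in a mirror flip.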